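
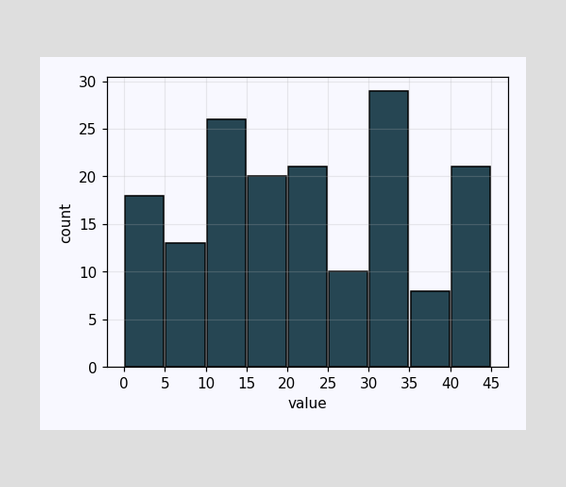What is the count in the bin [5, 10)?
13

The [5, 10) bin has height 13.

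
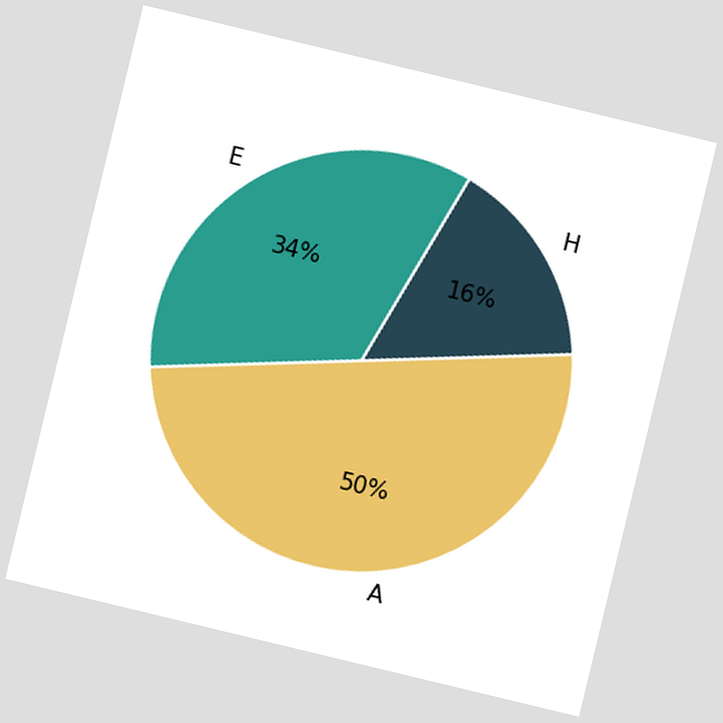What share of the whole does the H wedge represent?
The chart is tilted about 14° clockwise. The H slice takes up 16% of the pie.

16%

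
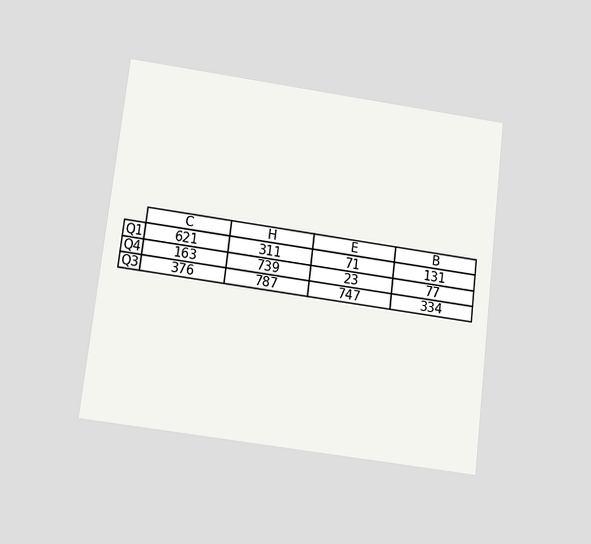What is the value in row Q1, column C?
621

The chart is tilted about 7° clockwise and viewed slightly from below. The (Q1, C) cell reads 621.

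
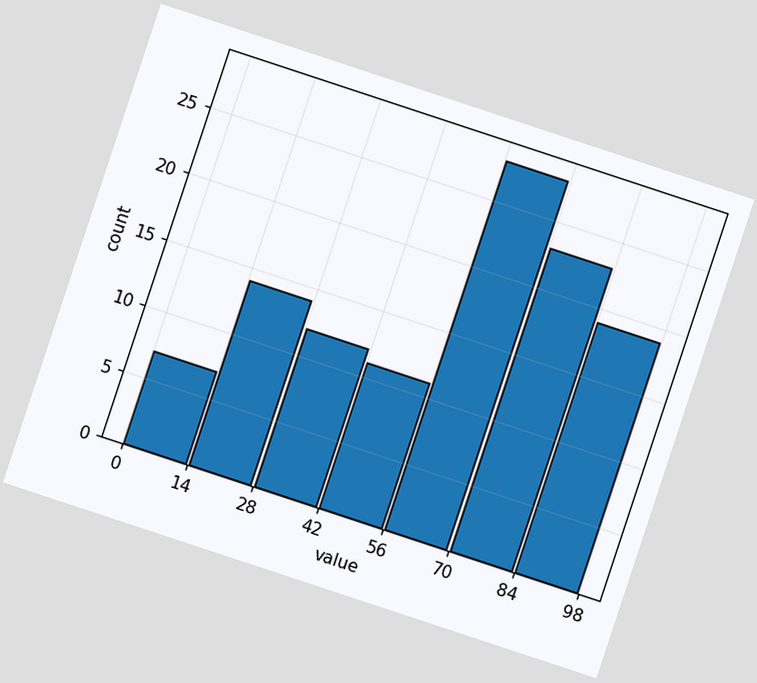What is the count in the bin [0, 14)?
7

The chart is tilted about 18° clockwise. The [0, 14) bin has height 7.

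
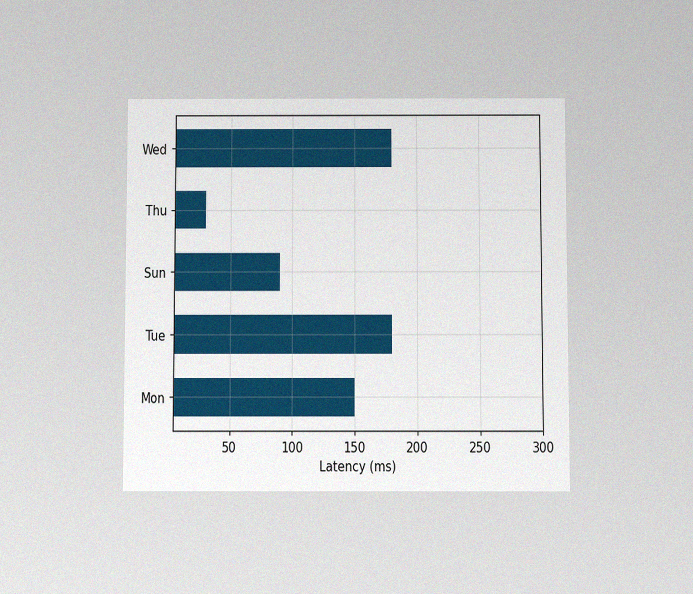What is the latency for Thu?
The chart is viewed slightly from below, with some photo noise. Reading along the chart's x-axis, the Thu bar reaches 30ms.

30ms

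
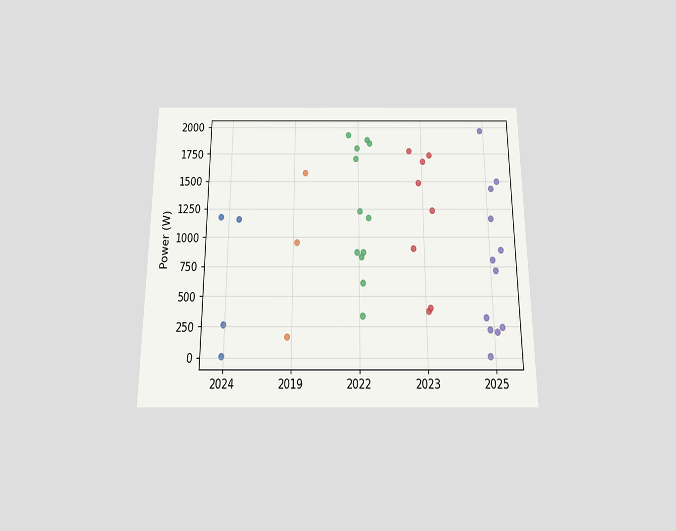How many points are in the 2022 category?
12

The chart is viewed slightly from below. Counting the markers in the 2022 column gives 12.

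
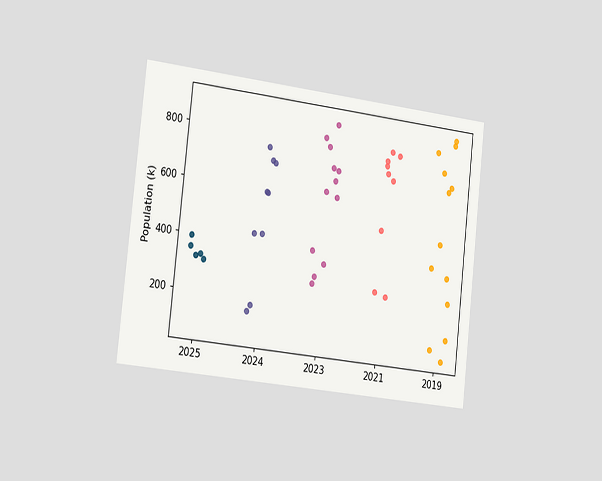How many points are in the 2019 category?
13

The chart is tilted about 6° clockwise and viewed slightly from the left. Counting the markers in the 2019 column gives 13.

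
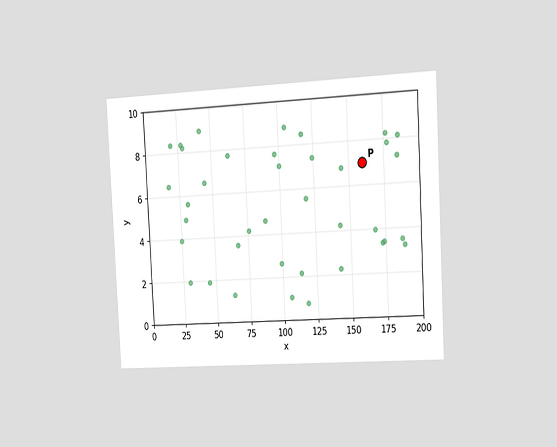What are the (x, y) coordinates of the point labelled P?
(160, 7)

The chart is tilted about 3° counter-clockwise and viewed slightly from the right. Following the gridlines from P to each axis, P sits at (160, 7).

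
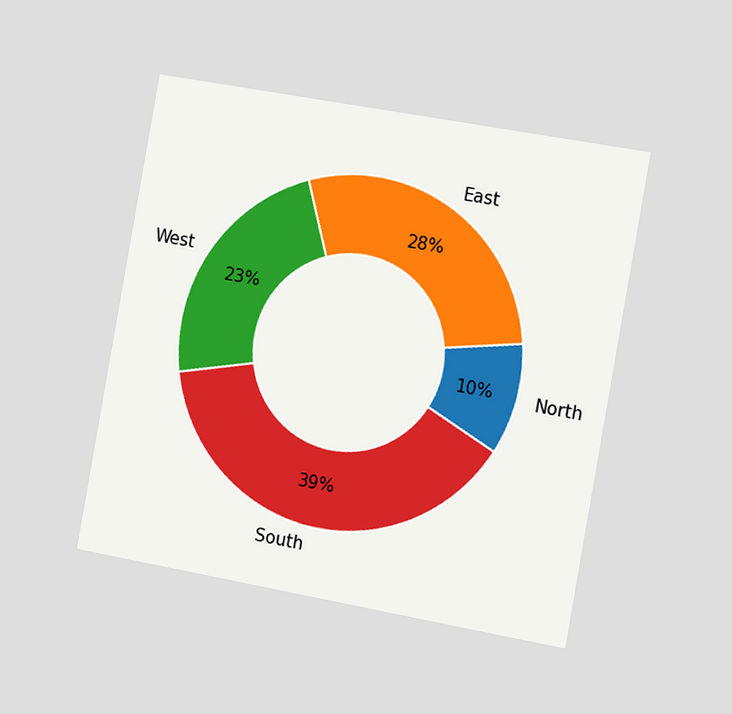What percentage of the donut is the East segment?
28%

The chart is tilted about 10° clockwise and viewed slightly from the right. The East segment takes up 28% of the ring.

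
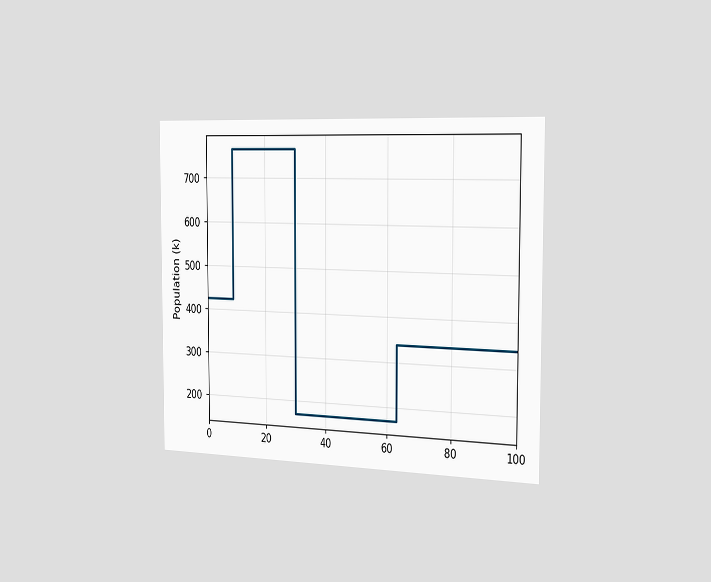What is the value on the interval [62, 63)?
The chart is viewed slightly from the right. On [62, 63) the step sits at 170k.

170k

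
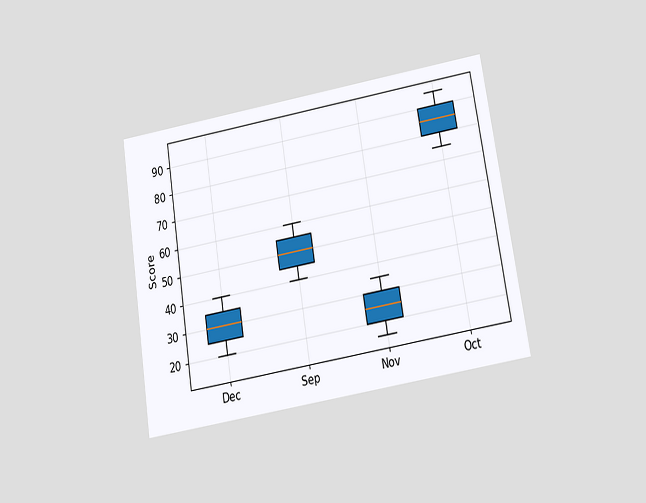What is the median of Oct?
The chart is tilted about 9° counter-clockwise and viewed slightly from below. The median line in the Oct box sits at 85.

85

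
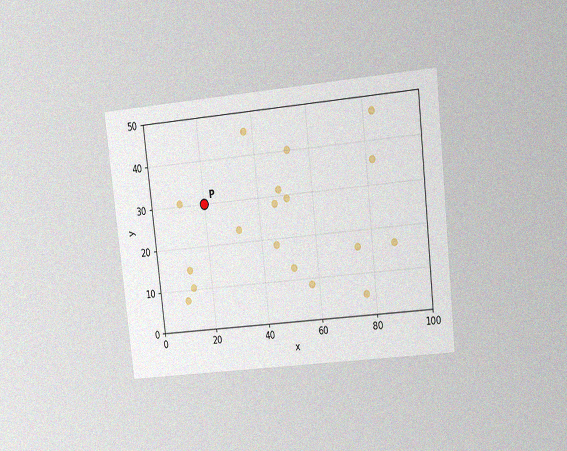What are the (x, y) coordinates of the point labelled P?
The chart is tilted about 6° counter-clockwise and viewed at a slight angle, with some photo noise. Following the gridlines from P to each axis, P sits at (20, 30).

(20, 30)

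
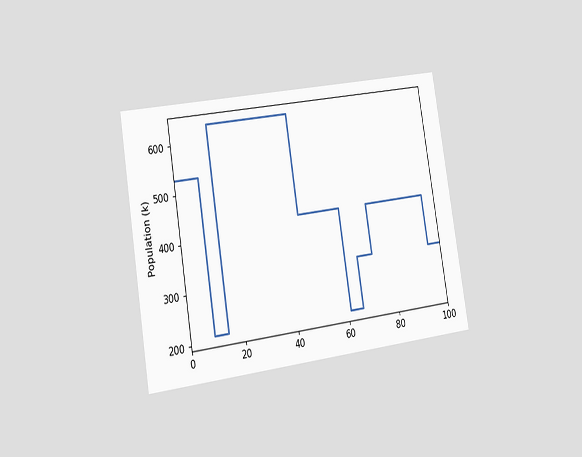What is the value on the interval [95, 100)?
The chart is tilted about 9° counter-clockwise and viewed slightly from the left. On [95, 100) the step sits at 318k.

318k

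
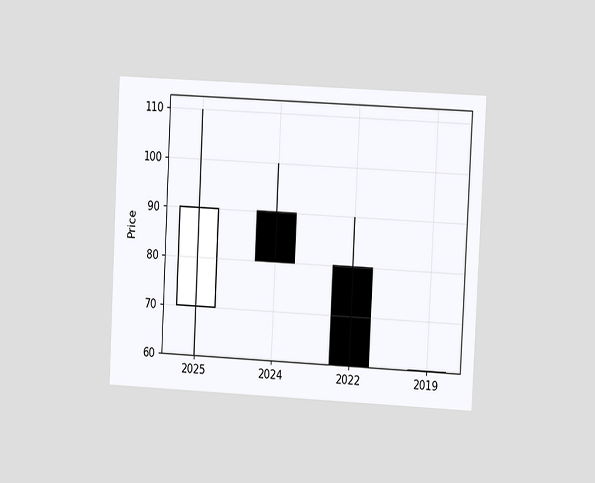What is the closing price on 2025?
90

The chart is tilted about 3° clockwise and viewed at a slight angle. The 2025 candle closes at 90.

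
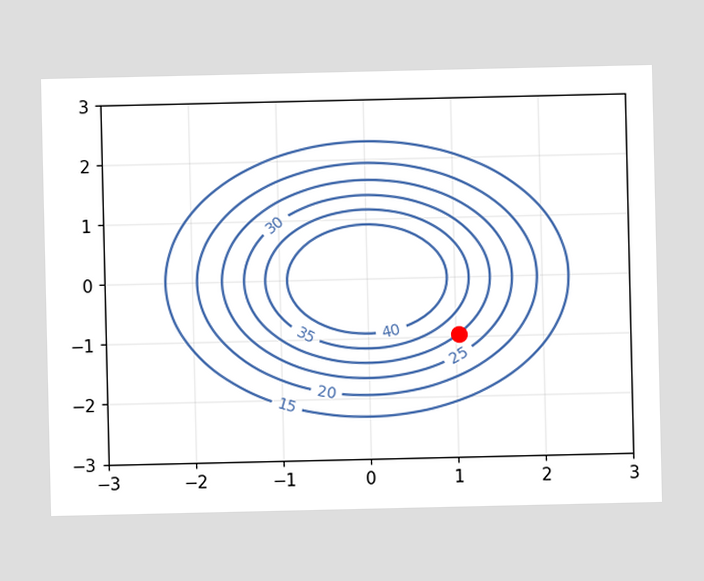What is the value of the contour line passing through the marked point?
The marked point sits on the contour labelled 30.

30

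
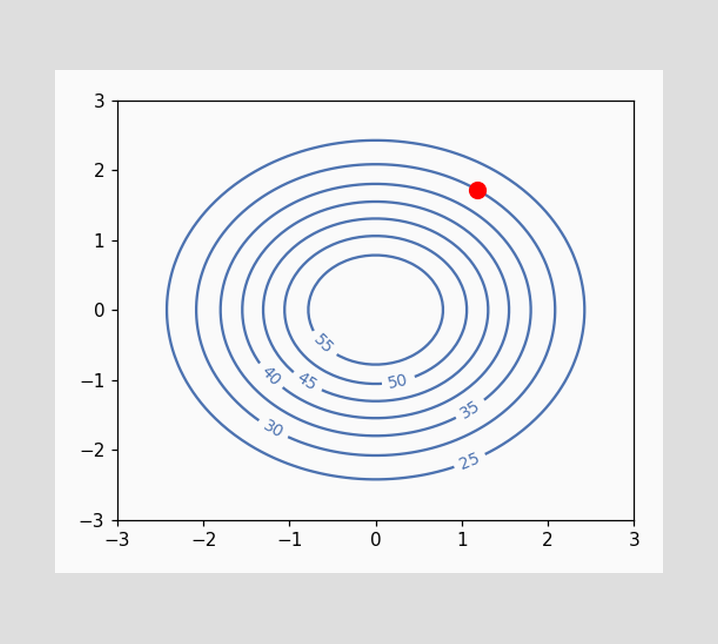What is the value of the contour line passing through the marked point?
30

The marked point sits on the contour labelled 30.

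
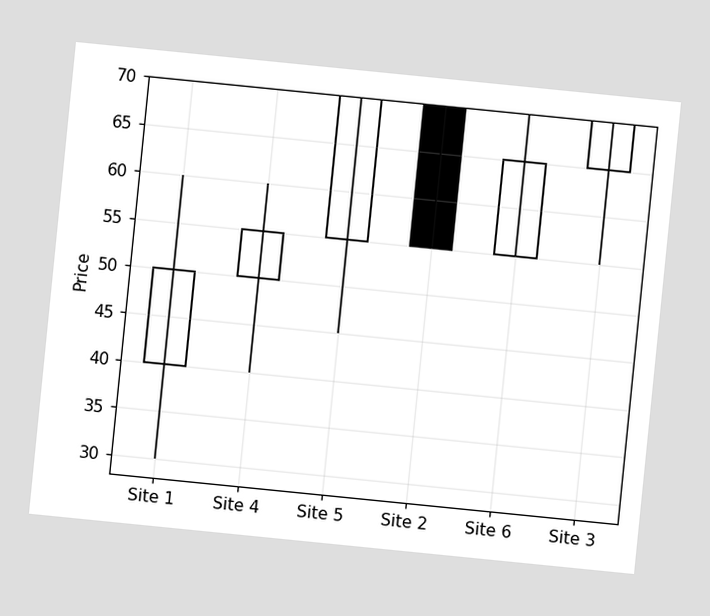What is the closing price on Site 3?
The chart is tilted about 6° clockwise. The Site 3 candle closes at 70.

70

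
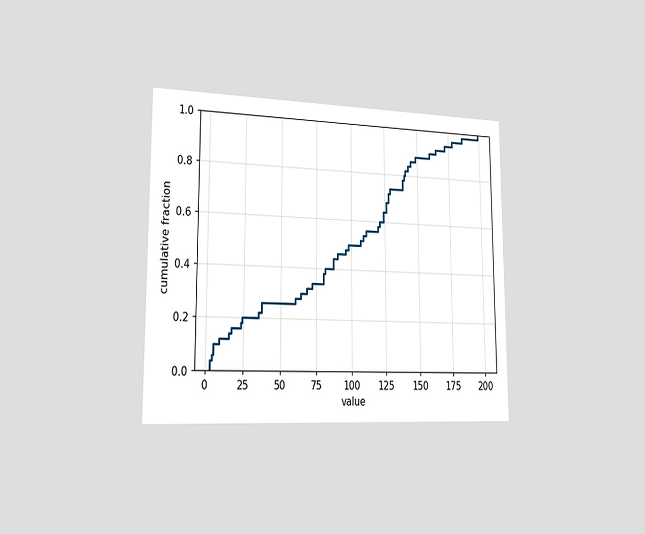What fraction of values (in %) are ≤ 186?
98%

The chart is viewed slightly from the left. At x=186 the ECDF step is at 98%.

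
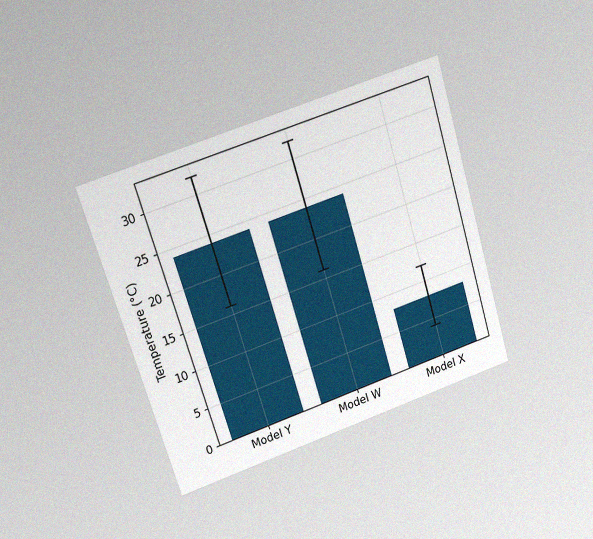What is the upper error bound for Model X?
The chart is tilted about 17° counter-clockwise and viewed at a slight angle, with some photo noise. The Model X bar's upper whisker reaches 12°C.

12°C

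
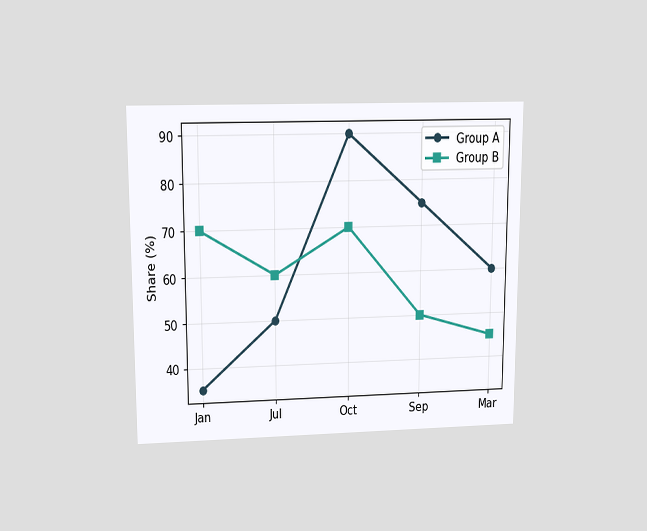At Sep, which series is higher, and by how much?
The chart is viewed slightly from above. At Sep, Group A sits above the other line by 25%.

Group A, by 25%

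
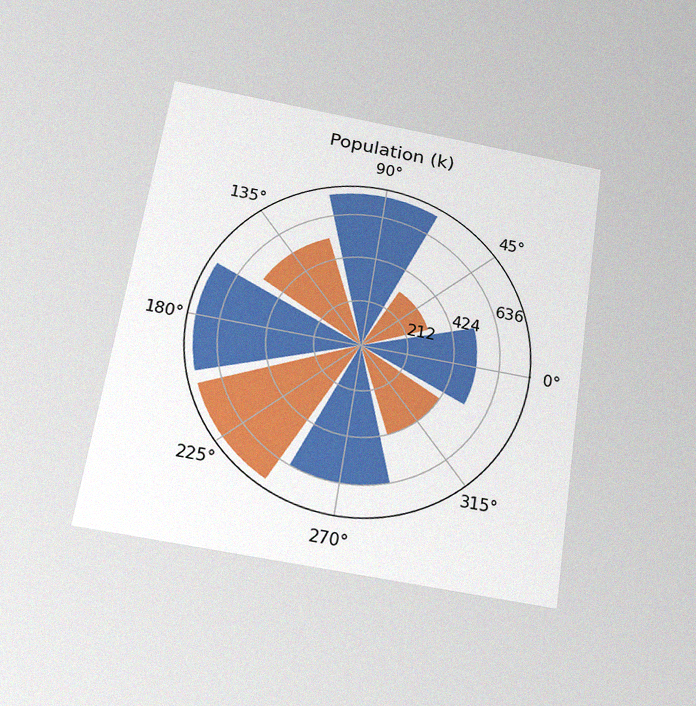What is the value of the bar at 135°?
530k

The chart is tilted about 9° clockwise and viewed slightly from below, with some photo noise. The bar at 135° reaches 530k on the radial axis.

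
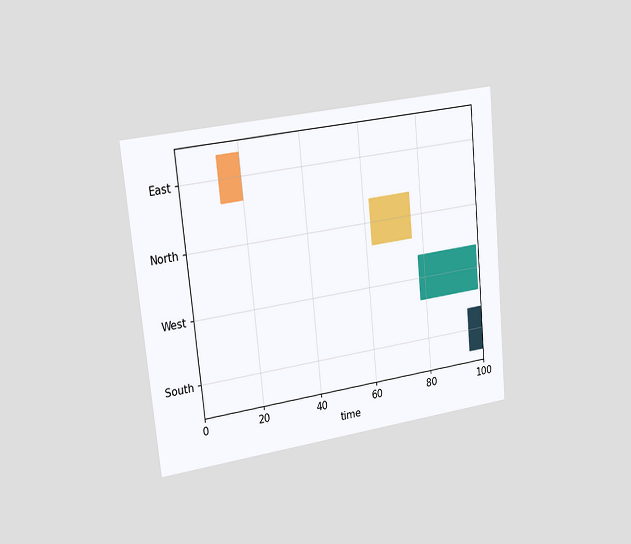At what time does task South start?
95

The chart is tilted about 6° counter-clockwise and viewed slightly from the left. The South bar begins at t=95.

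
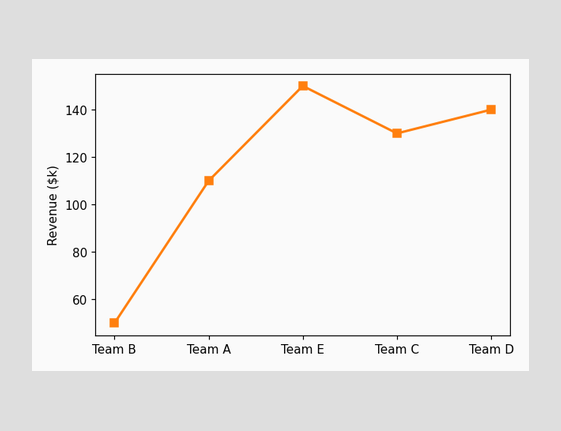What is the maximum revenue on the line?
The highest point is at Team E, and reading across to the y-axis gives $150k.

$150k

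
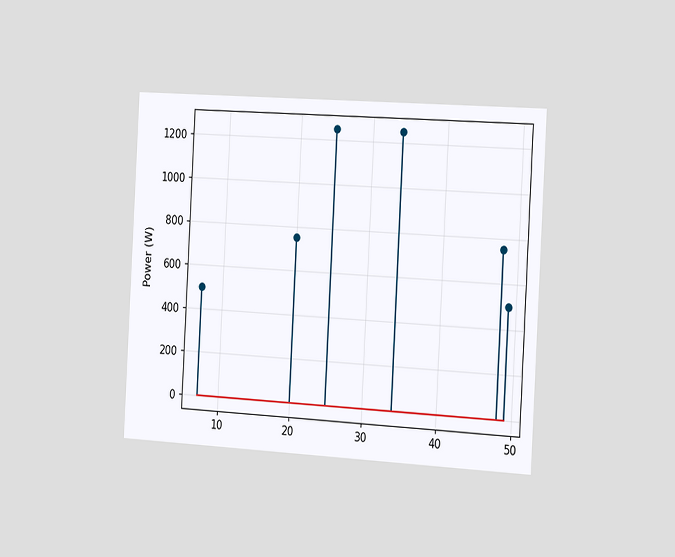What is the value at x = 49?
500W

The chart is tilted about 3° clockwise and viewed slightly from the right. The stem at x=49 reaches 500W.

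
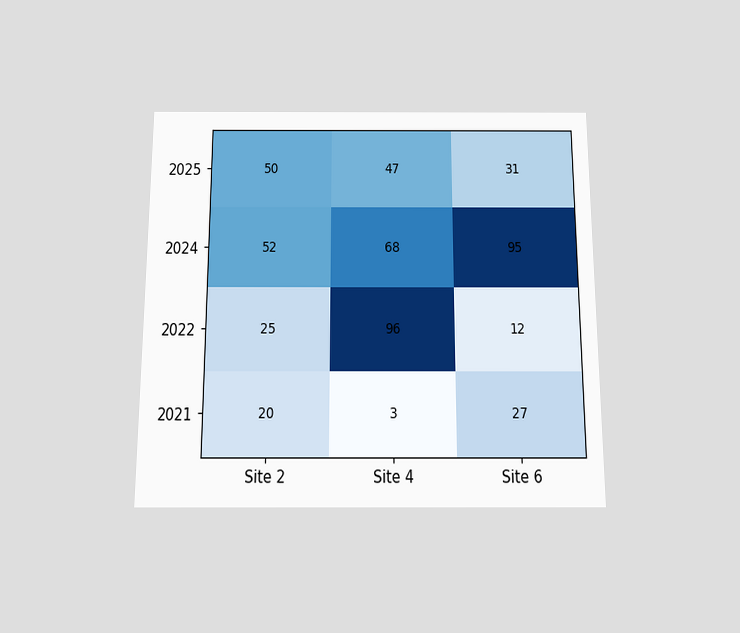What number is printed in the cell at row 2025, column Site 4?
The chart is viewed slightly from below. The (2025, Site 4) cell reads 47.

47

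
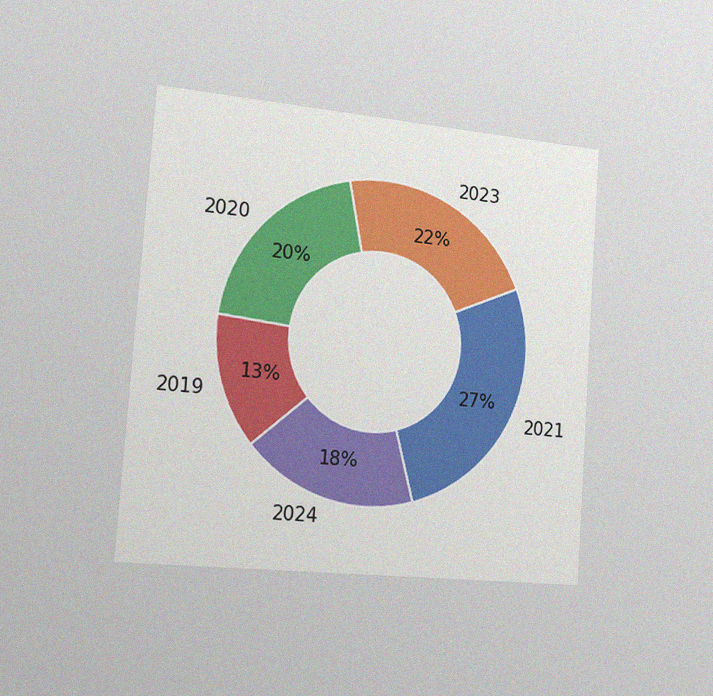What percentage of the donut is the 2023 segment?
The chart is tilted about 4° clockwise and viewed slightly from the left, with some photo noise. The 2023 segment takes up 22% of the ring.

22%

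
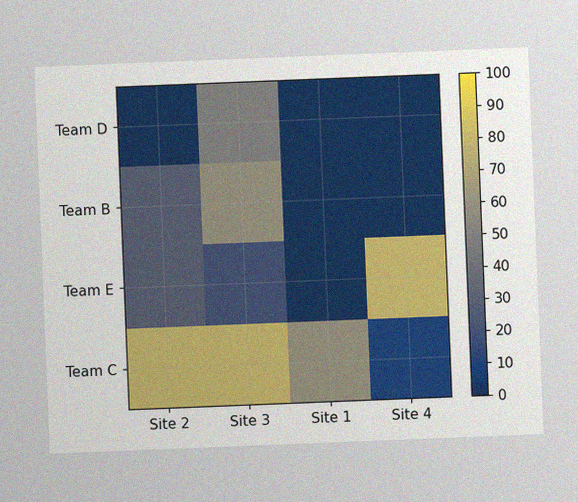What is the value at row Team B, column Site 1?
0

The chart is tilted about 2° counter-clockwise, with some photo noise. Matching cell (Team B, Site 1) against the colorbar gives 0.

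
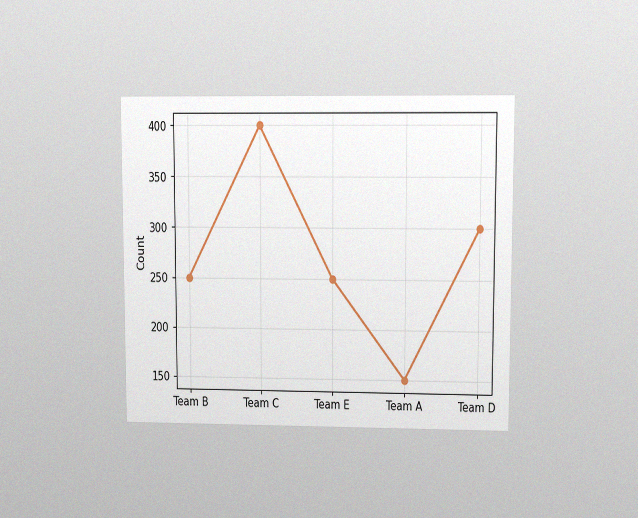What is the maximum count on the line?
The chart is viewed at a slight angle, with some photo noise. The highest point is at Team C, and reading across to the y-axis gives 400.

400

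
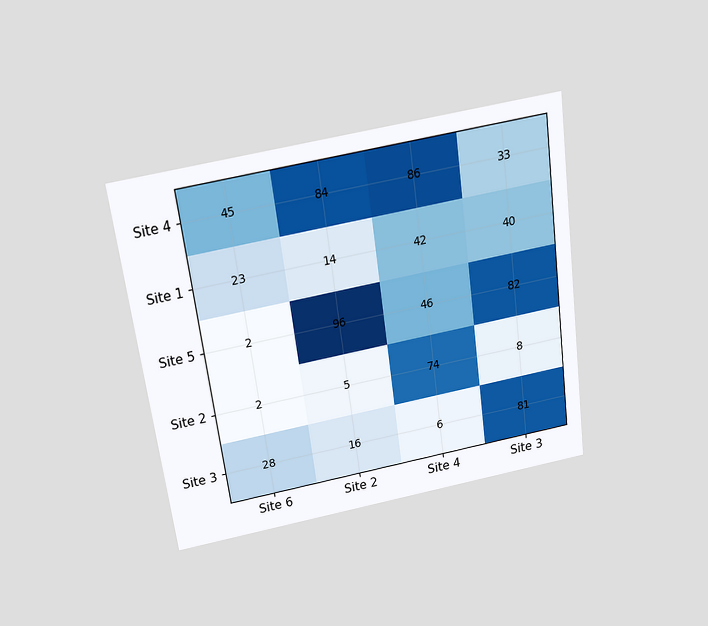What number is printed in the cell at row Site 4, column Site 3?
33

The chart is tilted about 8° counter-clockwise and viewed slightly from above. The (Site 4, Site 3) cell reads 33.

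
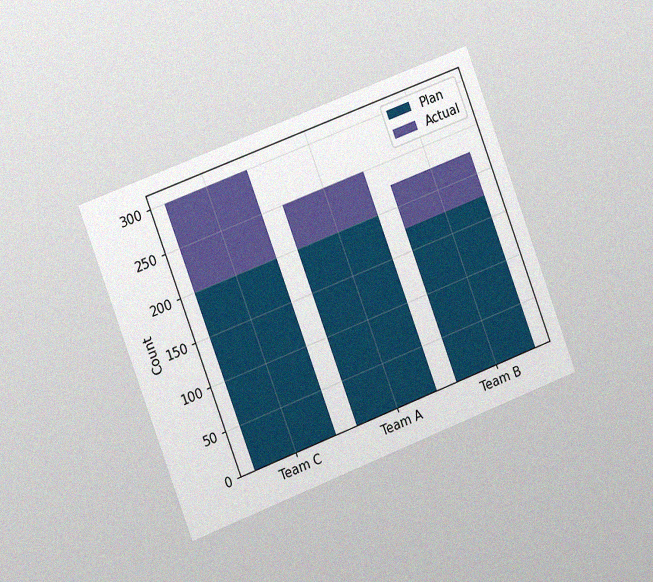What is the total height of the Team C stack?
The chart is tilted about 21° counter-clockwise and viewed slightly from the left, with some photo noise. The Team C stack's top reaches 300 on the y-axis.

300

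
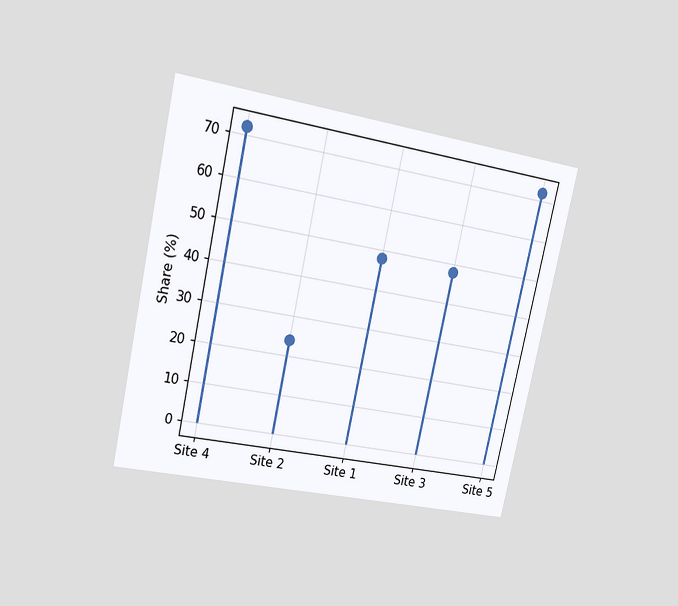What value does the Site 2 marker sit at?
The chart is tilted about 12° clockwise and viewed at a slight angle. The Site 2 marker sits at 24%.

24%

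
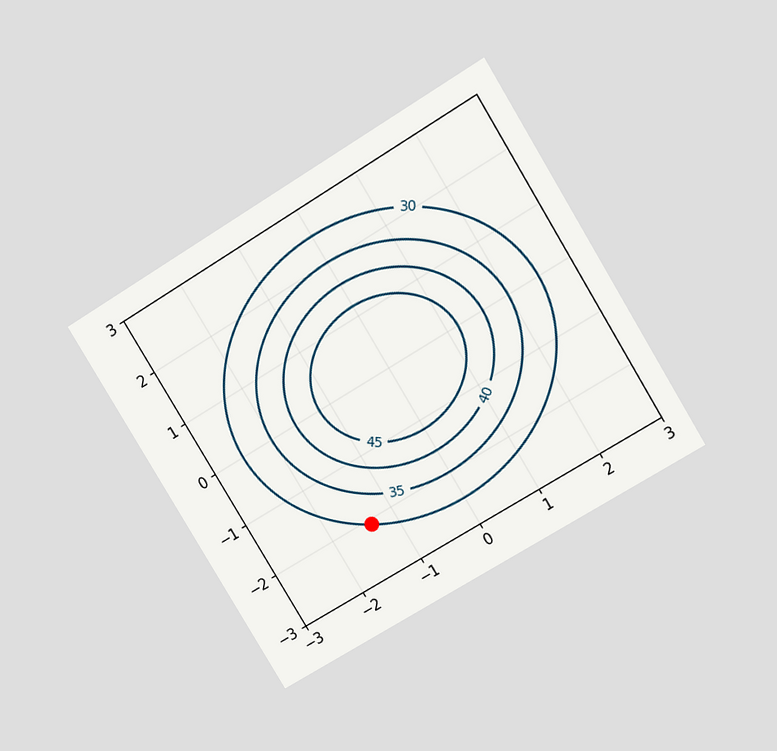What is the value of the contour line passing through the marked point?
The chart is tilted about 31° counter-clockwise and viewed at a slight angle. The marked point sits on the contour labelled 30.

30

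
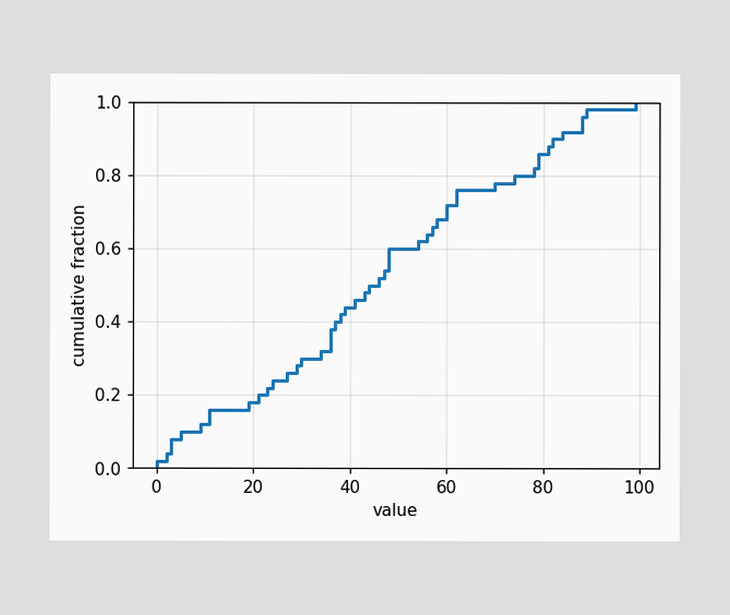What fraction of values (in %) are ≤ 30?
30%

At x=30 the ECDF step is at 30%.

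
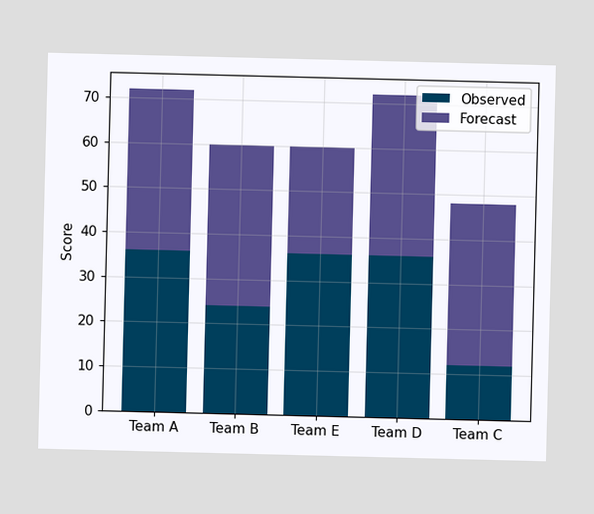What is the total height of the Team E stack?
The Team E stack's top reaches 60 on the y-axis.

60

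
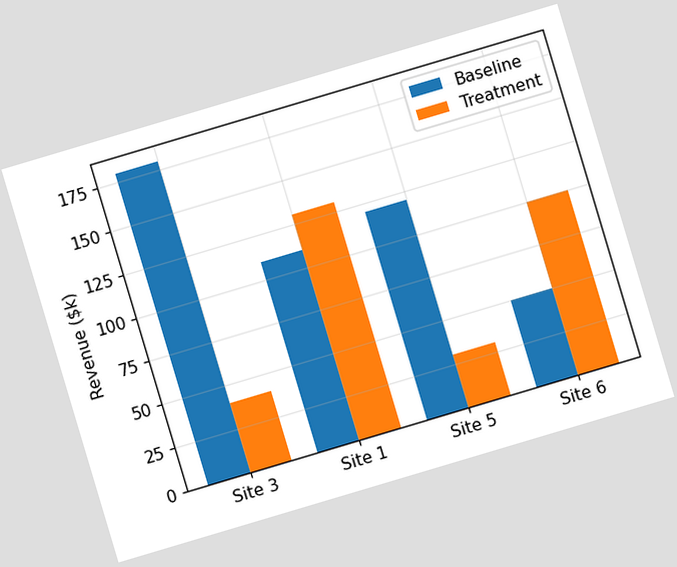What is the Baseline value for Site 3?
The chart is tilted about 17° counter-clockwise. The Baseline bar at Site 3 reaches $180k on the y-axis.

$180k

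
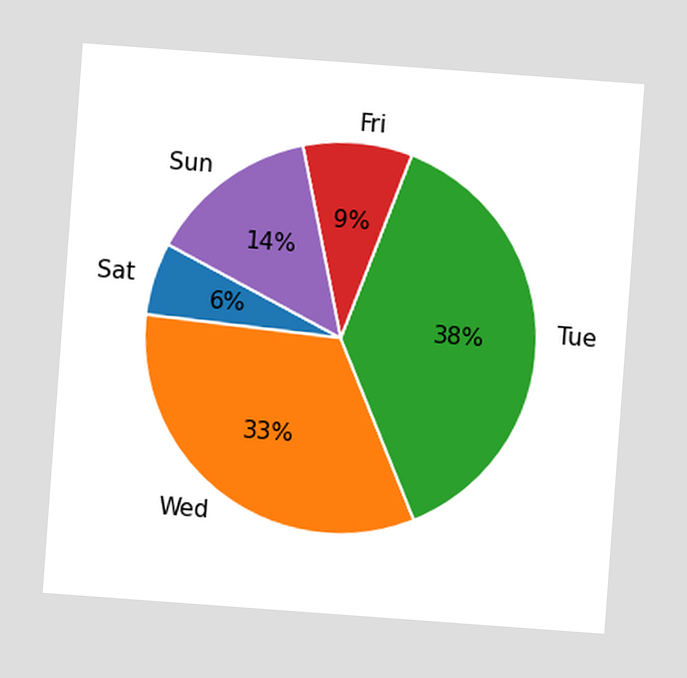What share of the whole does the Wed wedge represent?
The chart is tilted about 4° clockwise. The Wed slice takes up 33% of the pie.

33%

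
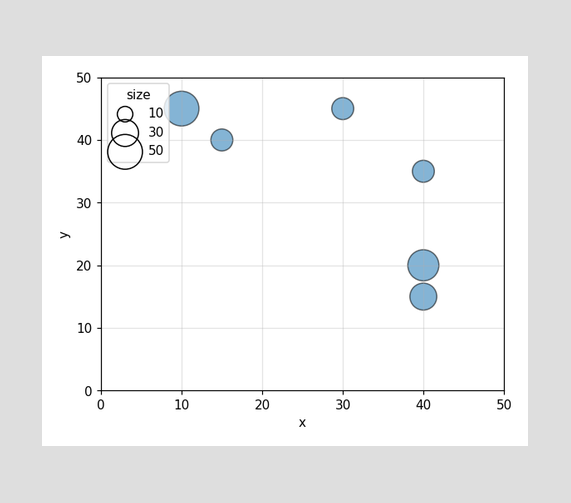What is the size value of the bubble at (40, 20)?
40

Matching the bubble at (40, 20) against the size legend gives 40.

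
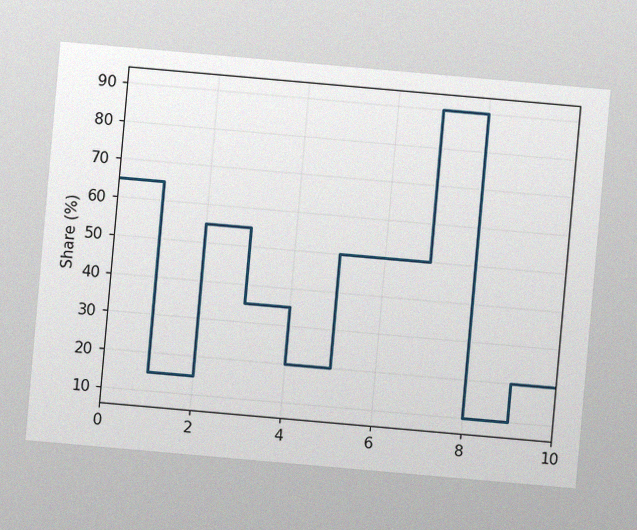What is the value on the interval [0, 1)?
65%

The chart is tilted about 5° clockwise, with some photo noise. On [0, 1) the step sits at 65%.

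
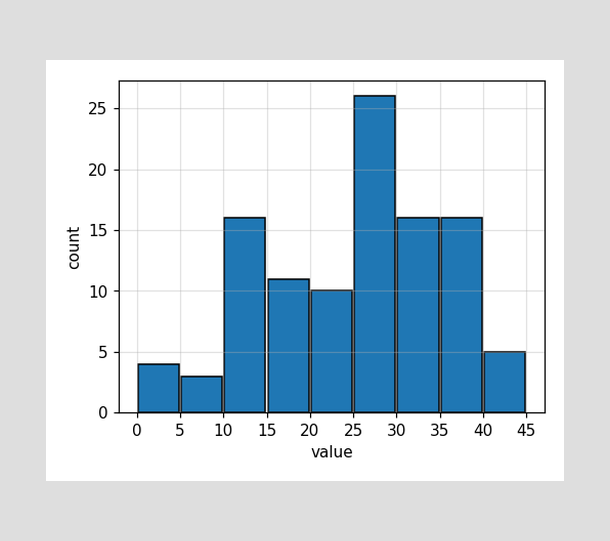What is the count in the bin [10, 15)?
16

The [10, 15) bin has height 16.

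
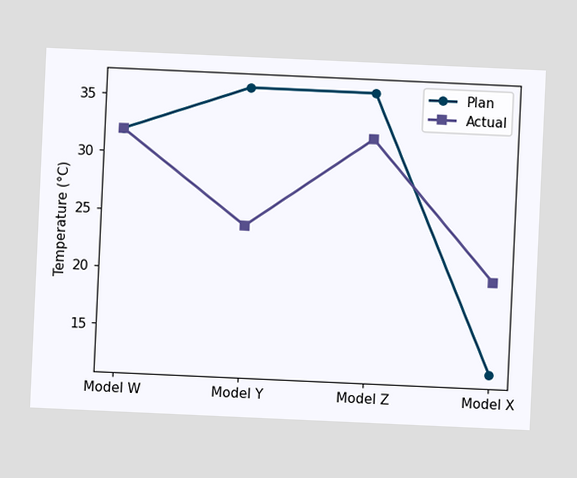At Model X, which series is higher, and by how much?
The chart is tilted about 3° clockwise. At Model X, Actual sits above the other line by 8°C.

Actual, by 8°C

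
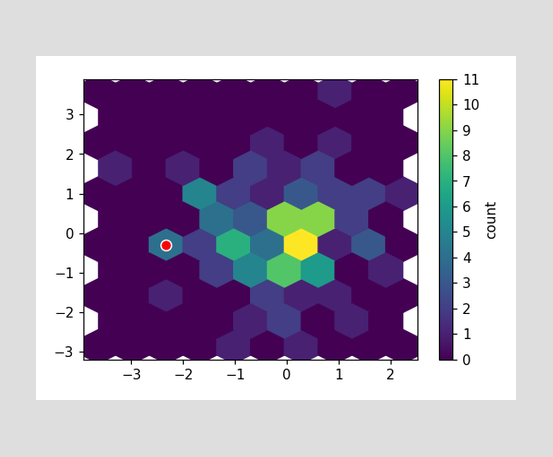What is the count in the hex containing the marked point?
The marked hex reads 4 on the colorbar.

4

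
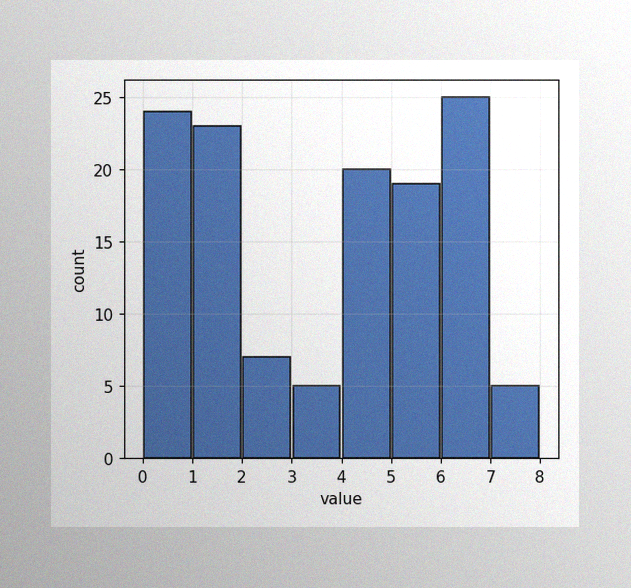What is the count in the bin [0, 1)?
24

The image has some photo noise and uneven lighting. The [0, 1) bin has height 24.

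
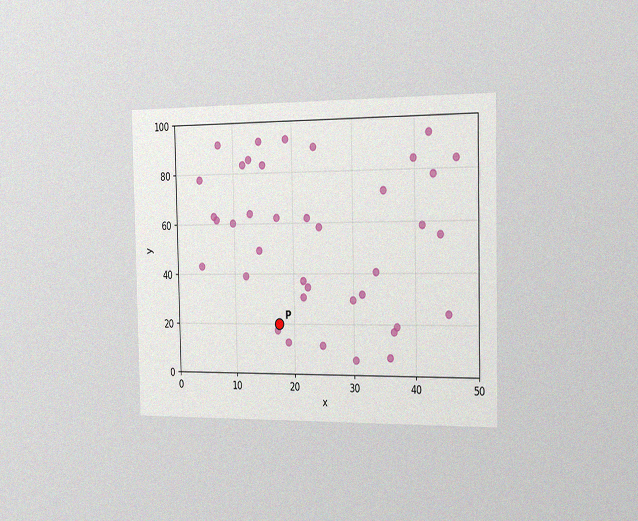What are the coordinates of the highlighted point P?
(17.5, 20)

The chart is viewed slightly from the right, with some photo noise. Following the gridlines from P to each axis, P sits at (17.5, 20).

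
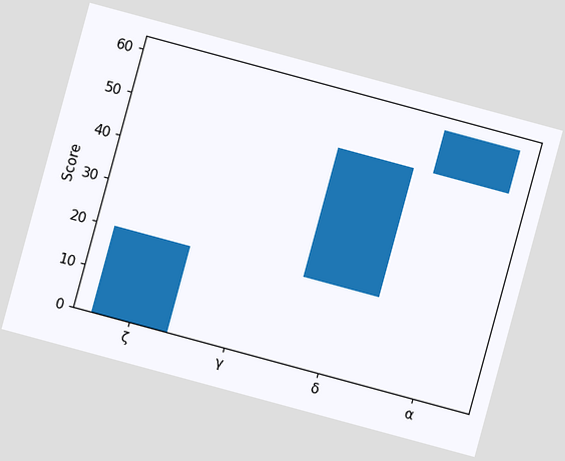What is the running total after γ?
The chart is tilted about 15° clockwise. After γ the running total reaches 20.

20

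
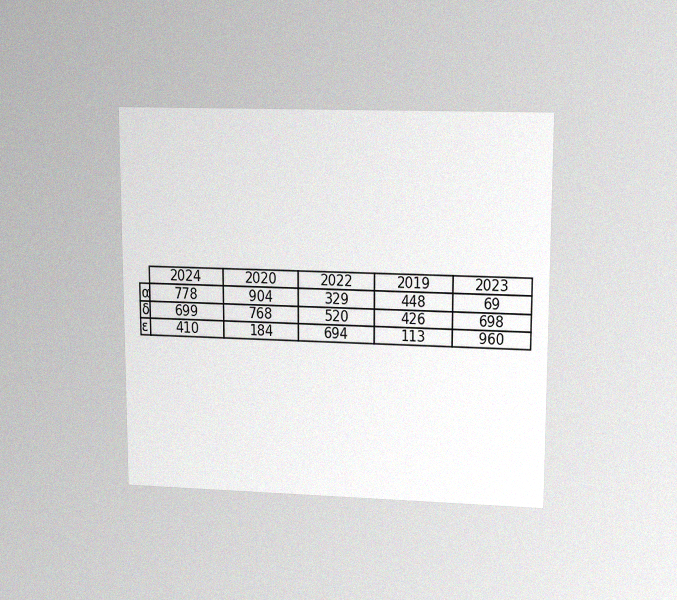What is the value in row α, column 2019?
448

The chart is viewed at a slight angle, with some photo noise. The (α, 2019) cell reads 448.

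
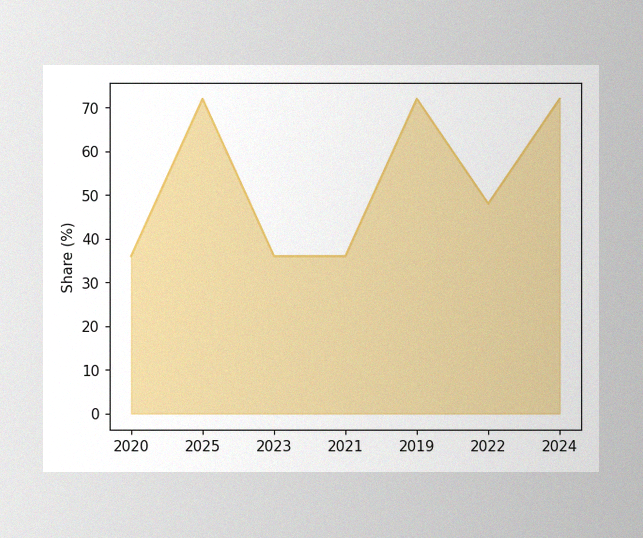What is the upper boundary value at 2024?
72%

The image has some photo noise and uneven lighting. At 2024 the upper boundary is at 72%.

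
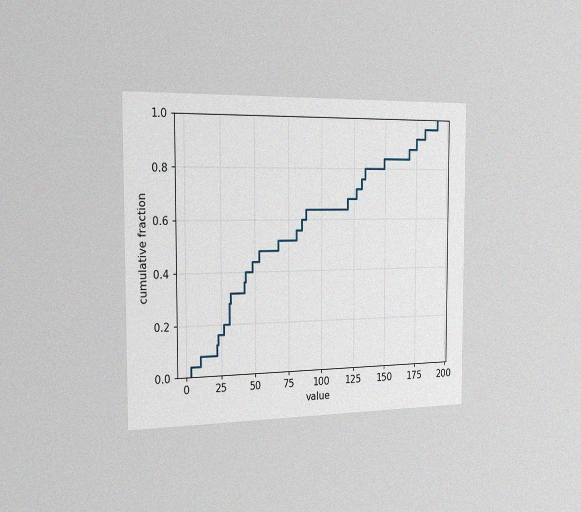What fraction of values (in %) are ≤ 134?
The chart is viewed slightly from the left, with some photo noise. At x=134 the ECDF step is at 80%.

80%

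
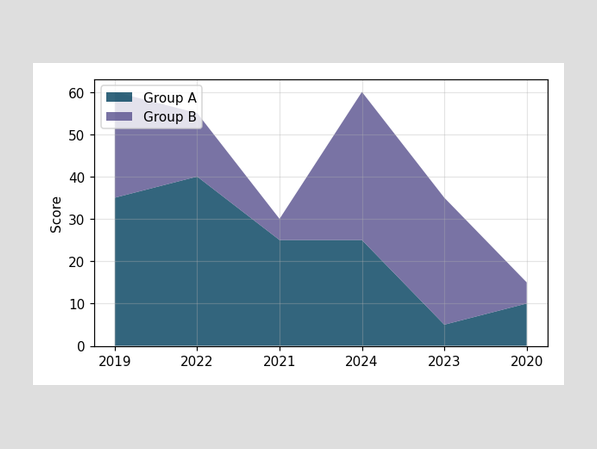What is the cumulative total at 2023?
35

The stacked total at 2023 reaches 35.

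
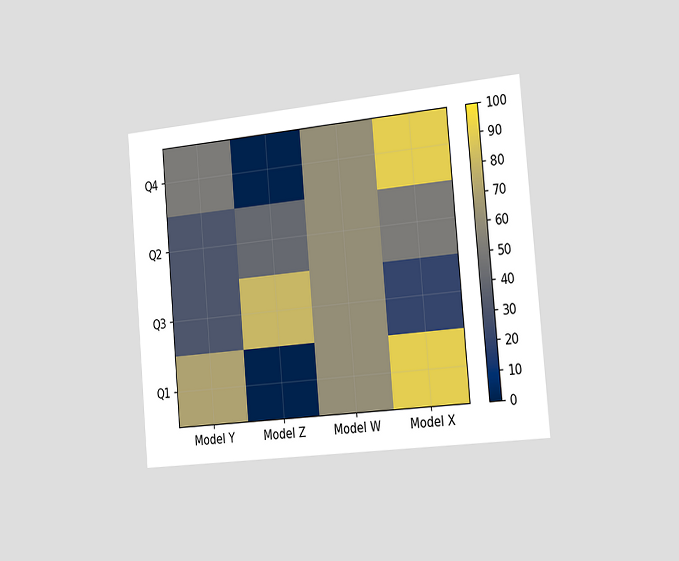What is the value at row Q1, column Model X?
The chart is tilted about 5° counter-clockwise and viewed slightly from the right. Matching cell (Q1, Model X) against the colorbar gives 90.

90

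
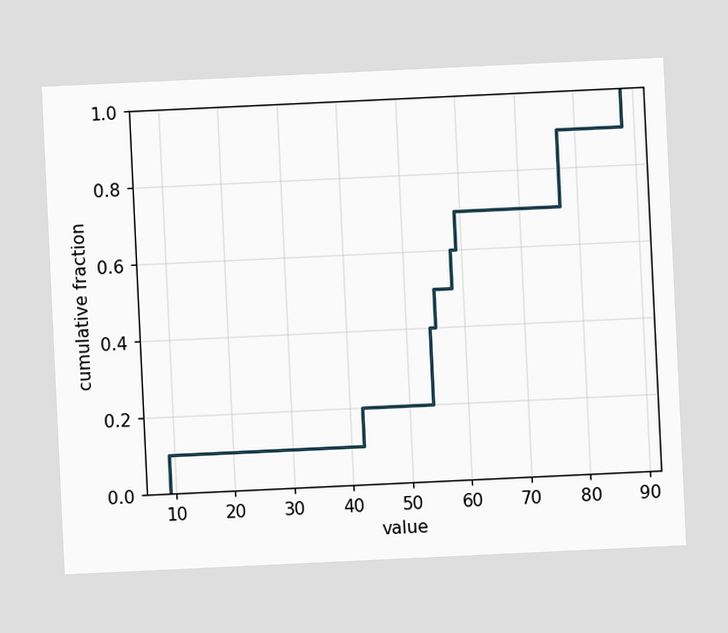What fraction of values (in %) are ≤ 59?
The chart is tilted about 3° counter-clockwise. At x=59 the ECDF step is at 70%.

70%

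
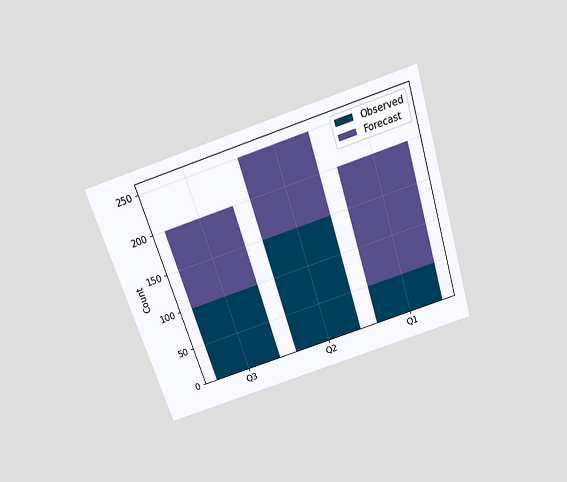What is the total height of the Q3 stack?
The chart is tilted about 17° counter-clockwise and viewed slightly from above. The Q3 stack's top reaches 200 on the y-axis.

200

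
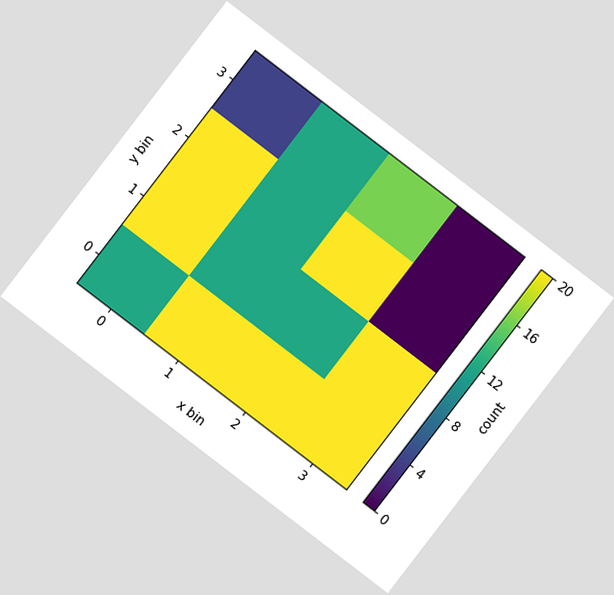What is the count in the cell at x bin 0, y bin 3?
4

The chart is tilted about 37° clockwise. Matching the cell (0, 3) against the colorbar gives 4.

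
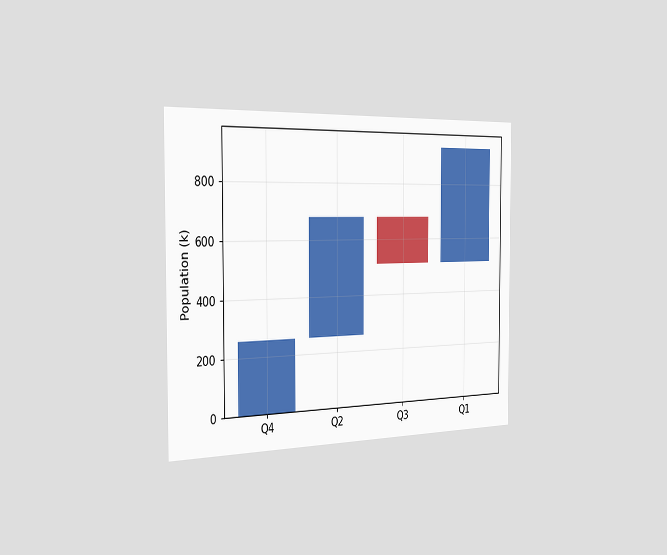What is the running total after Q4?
255k

The chart is viewed slightly from the left. After Q4 the running total reaches 255k.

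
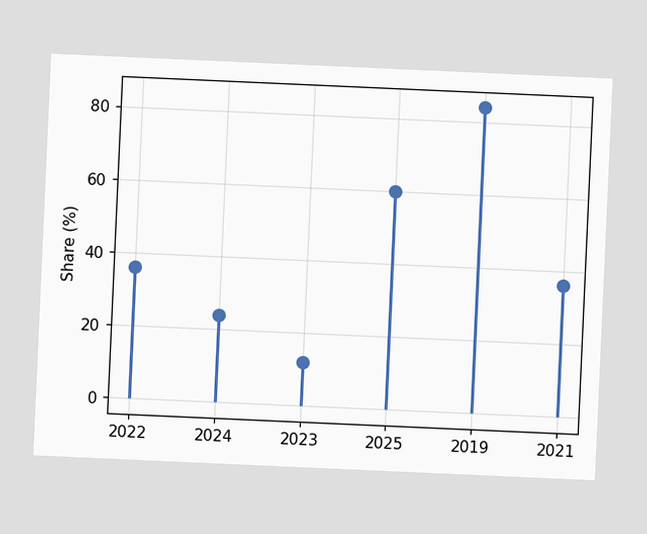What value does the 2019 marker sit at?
The chart is tilted about 3° clockwise. The 2019 marker sits at 84%.

84%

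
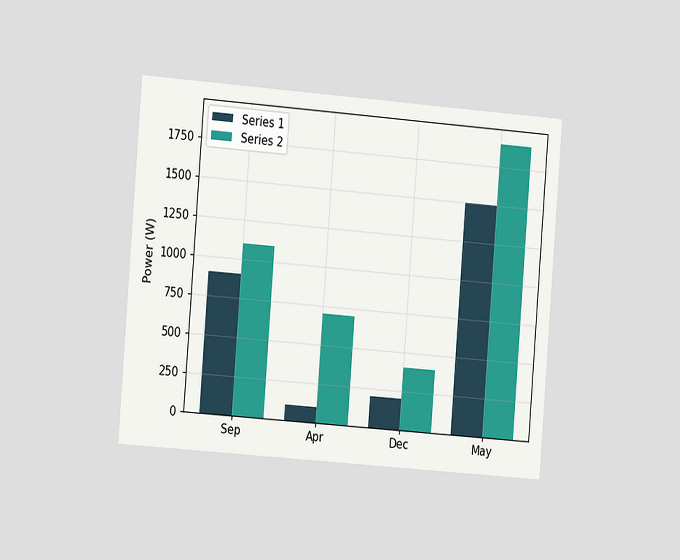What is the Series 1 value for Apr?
100W

The chart is tilted about 4° clockwise and viewed slightly from the left. The Series 1 bar at Apr reaches 100W on the y-axis.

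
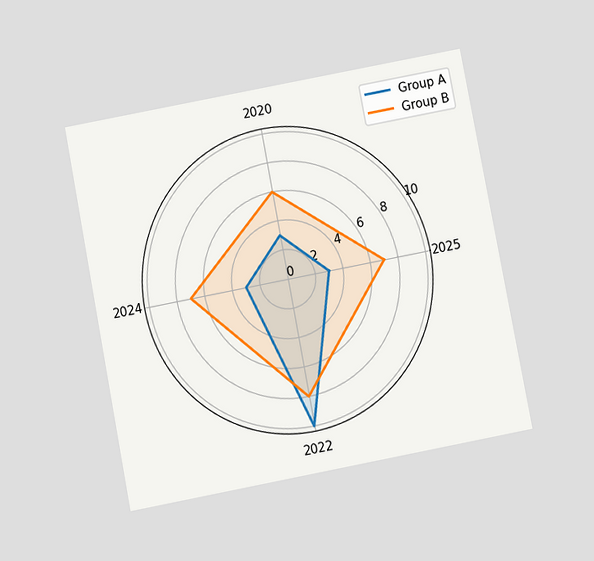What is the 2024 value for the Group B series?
7

The chart is tilted about 11° counter-clockwise and viewed slightly from below. On the 2024 axis, Group B reaches 7.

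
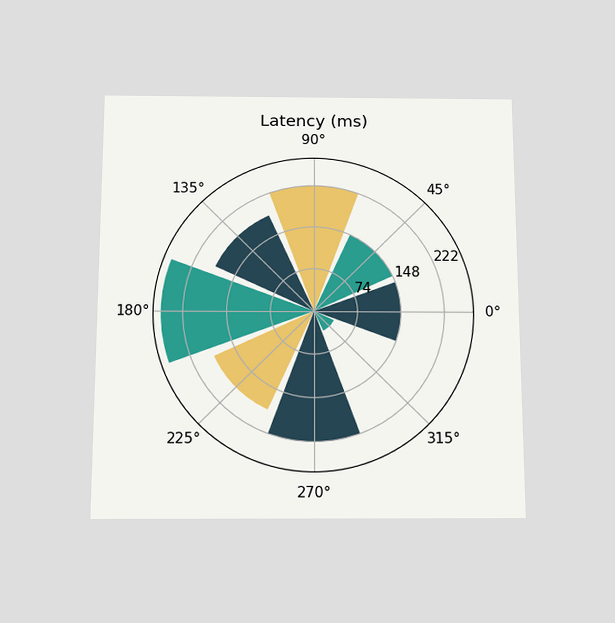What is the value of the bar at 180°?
259ms

The chart is viewed slightly from below. The bar at 180° reaches 259ms on the radial axis.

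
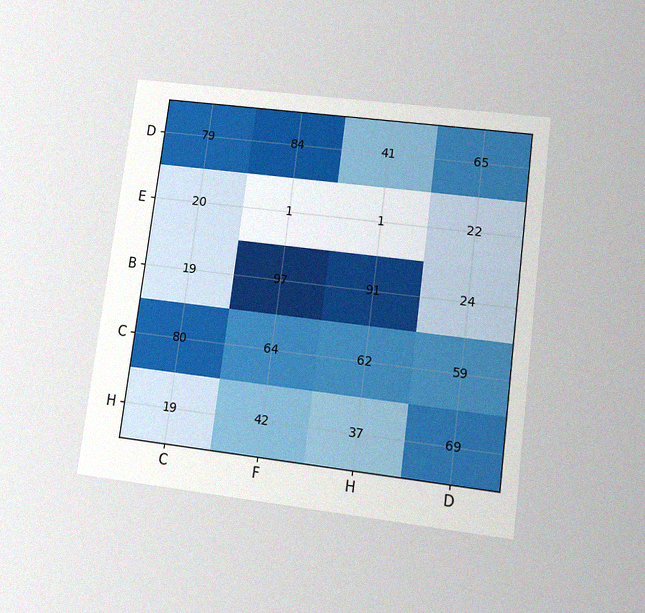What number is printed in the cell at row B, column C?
The chart is tilted about 7° clockwise and viewed at a slight angle, with some photo noise. The (B, C) cell reads 19.

19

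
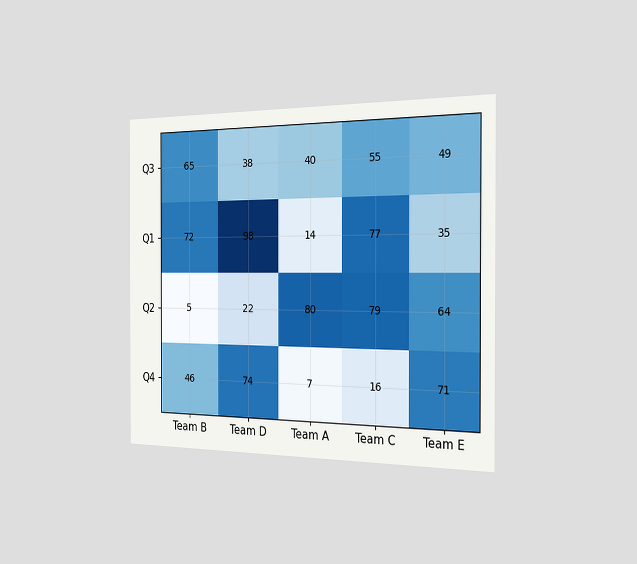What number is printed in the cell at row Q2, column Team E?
The chart is viewed slightly from the right. The (Q2, Team E) cell reads 64.

64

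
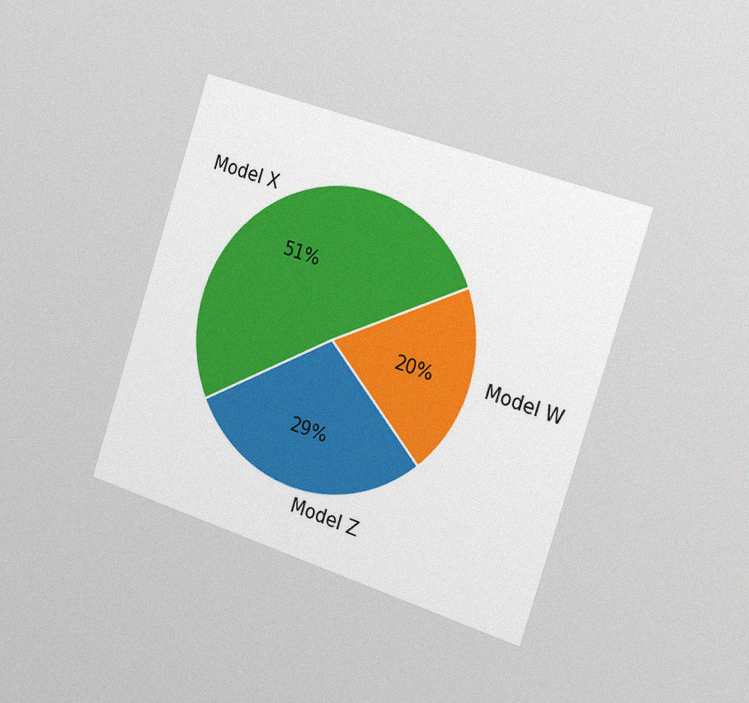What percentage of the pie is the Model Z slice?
The chart is tilted about 18° clockwise and viewed slightly from the right, with some photo noise. The Model Z slice takes up 29% of the pie.

29%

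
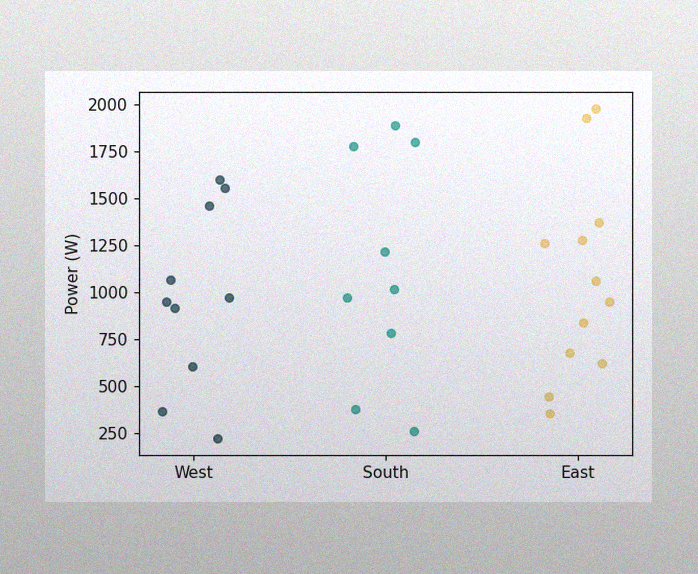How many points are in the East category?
The image has some photo noise and uneven lighting. Counting the markers in the East column gives 12.

12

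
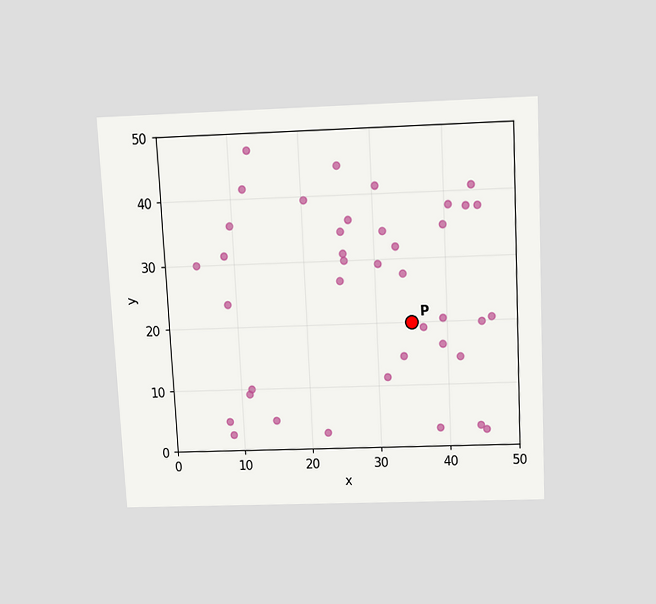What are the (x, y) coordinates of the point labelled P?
(35, 20)

The chart is tilted about 3° counter-clockwise and viewed slightly from above. Following the gridlines from P to each axis, P sits at (35, 20).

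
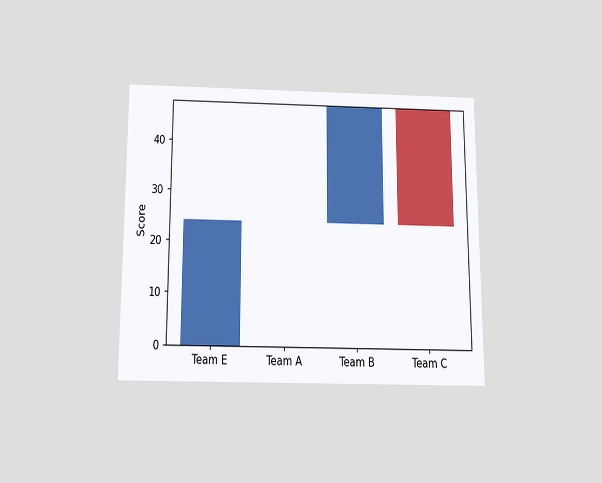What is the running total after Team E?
24

The chart is viewed slightly from below. After Team E the running total reaches 24.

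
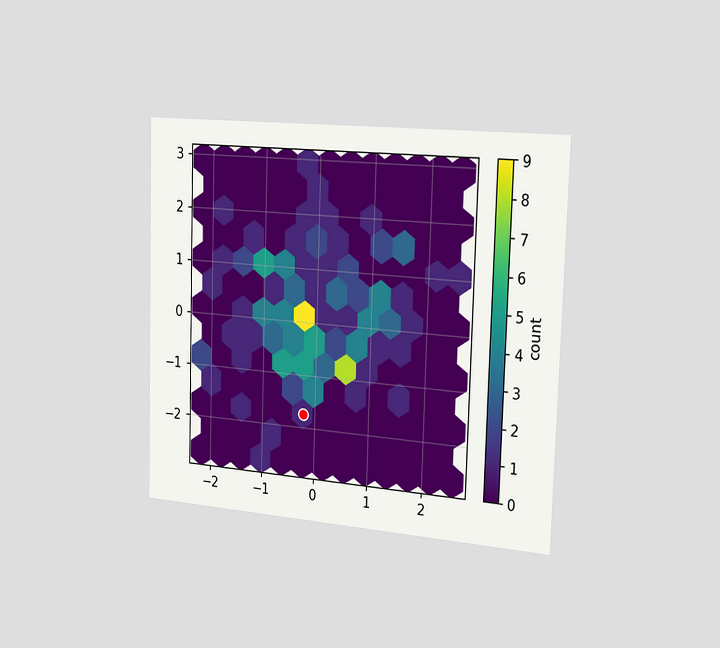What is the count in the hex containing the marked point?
1

The chart is viewed slightly from the right. The marked hex reads 1 on the colorbar.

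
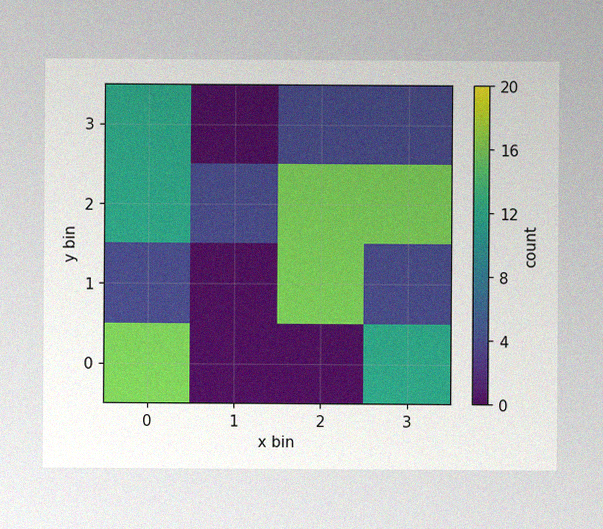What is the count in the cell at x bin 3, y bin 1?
The image has some photo noise and uneven lighting. Matching the cell (3, 1) against the colorbar gives 4.

4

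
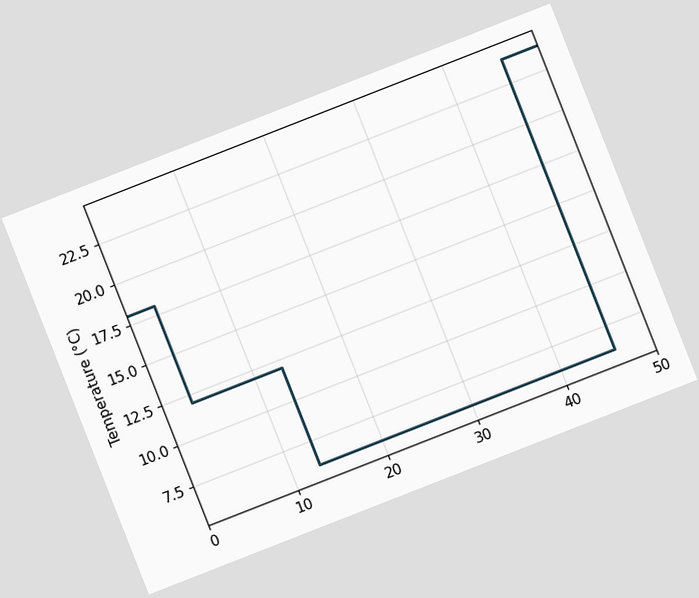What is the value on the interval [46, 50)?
The chart is tilted about 21° counter-clockwise. On [46, 50) the step sits at 24°C.

24°C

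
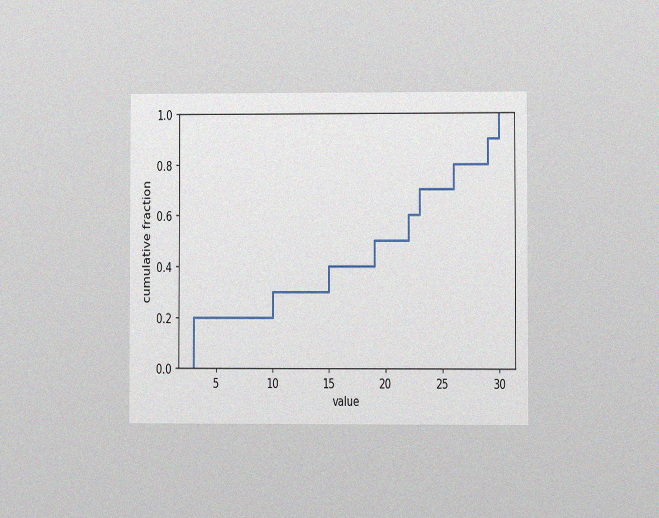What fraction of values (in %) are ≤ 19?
50%

The chart is viewed at a slight angle, with some photo noise. At x=19 the ECDF step is at 50%.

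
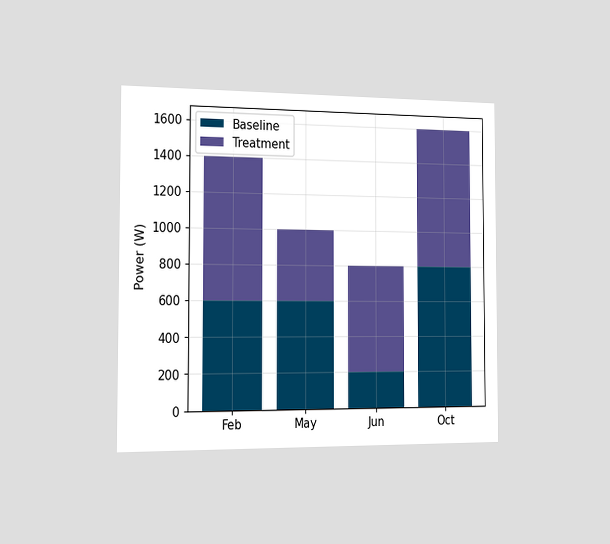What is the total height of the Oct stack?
1600W

The chart is viewed slightly from the left. The Oct stack's top reaches 1600W on the y-axis.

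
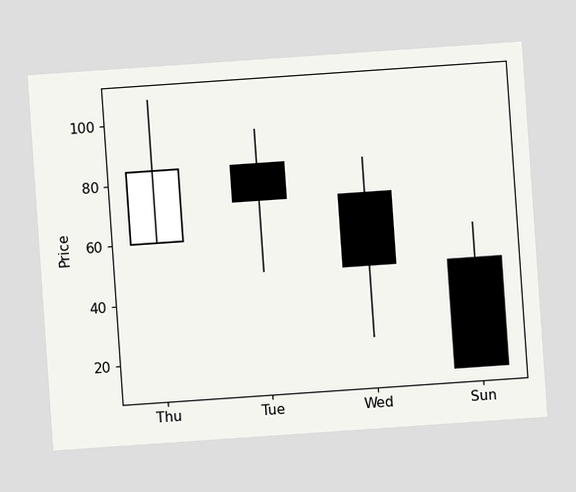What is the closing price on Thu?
The chart is tilted about 4° counter-clockwise. The Thu candle closes at 84.

84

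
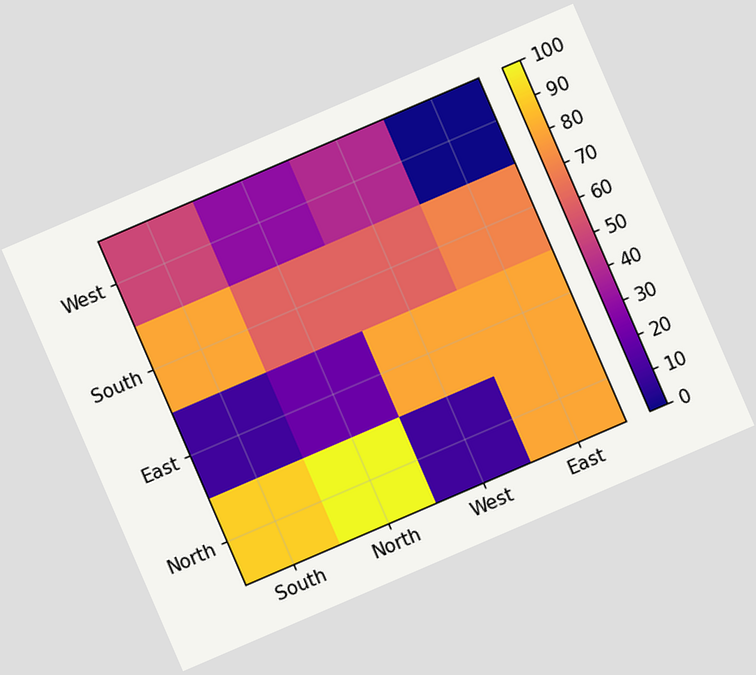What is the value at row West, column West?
The chart is tilted about 23° counter-clockwise. Matching cell (West, West) against the colorbar gives 40.

40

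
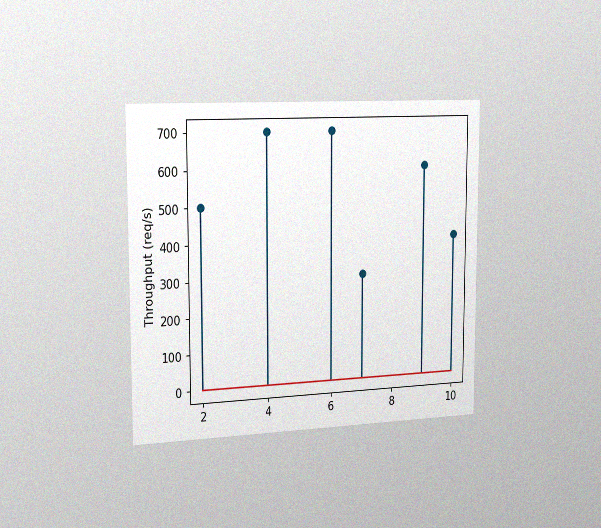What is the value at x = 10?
400req/s

The chart is viewed slightly from the left, with some photo noise. The stem at x=10 reaches 400req/s.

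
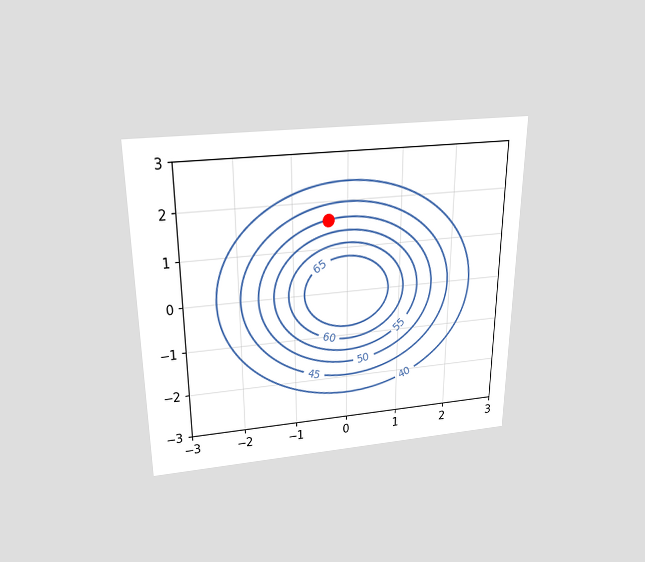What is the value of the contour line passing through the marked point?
50

The chart is viewed slightly from above. The marked point sits on the contour labelled 50.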